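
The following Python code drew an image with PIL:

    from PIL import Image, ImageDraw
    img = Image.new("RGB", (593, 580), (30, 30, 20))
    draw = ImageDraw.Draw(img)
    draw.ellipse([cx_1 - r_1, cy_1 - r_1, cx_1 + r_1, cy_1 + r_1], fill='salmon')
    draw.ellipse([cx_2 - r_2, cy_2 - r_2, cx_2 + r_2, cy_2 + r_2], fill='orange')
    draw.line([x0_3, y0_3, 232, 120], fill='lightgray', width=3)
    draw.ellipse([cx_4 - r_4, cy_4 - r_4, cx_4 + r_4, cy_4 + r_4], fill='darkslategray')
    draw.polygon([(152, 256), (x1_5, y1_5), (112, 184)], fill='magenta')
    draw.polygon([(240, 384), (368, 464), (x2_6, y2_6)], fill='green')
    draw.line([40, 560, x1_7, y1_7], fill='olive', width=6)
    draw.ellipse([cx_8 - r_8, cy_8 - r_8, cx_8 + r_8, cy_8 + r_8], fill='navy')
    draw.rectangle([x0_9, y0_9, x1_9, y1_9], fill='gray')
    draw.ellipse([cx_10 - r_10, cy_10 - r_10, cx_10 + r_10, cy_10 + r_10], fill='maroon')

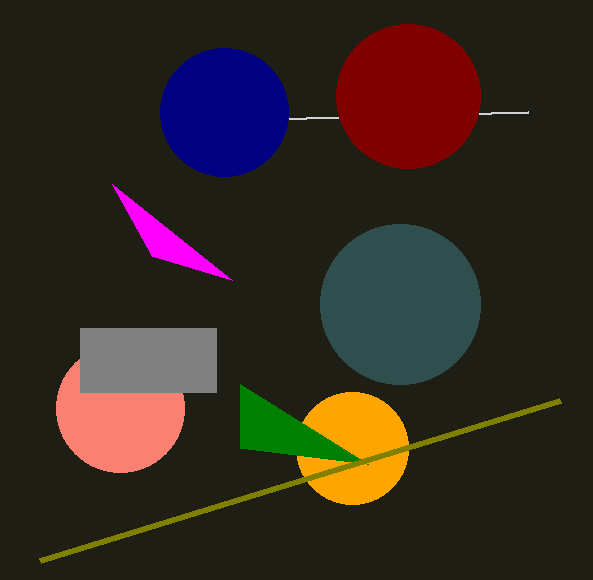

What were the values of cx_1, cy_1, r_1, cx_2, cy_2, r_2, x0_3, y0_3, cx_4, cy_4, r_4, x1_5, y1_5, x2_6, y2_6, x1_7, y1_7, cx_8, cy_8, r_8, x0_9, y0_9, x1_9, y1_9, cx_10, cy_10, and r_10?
cx_1 = 120; cy_1 = 408; r_1 = 64; cx_2 = 352; cy_2 = 448; r_2 = 56; x0_3 = 528; y0_3 = 112; cx_4 = 400; cy_4 = 304; r_4 = 80; x1_5 = 232; y1_5 = 280; x2_6 = 240; y2_6 = 448; x1_7 = 560; y1_7 = 400; cx_8 = 224; cy_8 = 112; r_8 = 64; x0_9 = 80; y0_9 = 328; x1_9 = 216; y1_9 = 392; cx_10 = 408; cy_10 = 96; r_10 = 72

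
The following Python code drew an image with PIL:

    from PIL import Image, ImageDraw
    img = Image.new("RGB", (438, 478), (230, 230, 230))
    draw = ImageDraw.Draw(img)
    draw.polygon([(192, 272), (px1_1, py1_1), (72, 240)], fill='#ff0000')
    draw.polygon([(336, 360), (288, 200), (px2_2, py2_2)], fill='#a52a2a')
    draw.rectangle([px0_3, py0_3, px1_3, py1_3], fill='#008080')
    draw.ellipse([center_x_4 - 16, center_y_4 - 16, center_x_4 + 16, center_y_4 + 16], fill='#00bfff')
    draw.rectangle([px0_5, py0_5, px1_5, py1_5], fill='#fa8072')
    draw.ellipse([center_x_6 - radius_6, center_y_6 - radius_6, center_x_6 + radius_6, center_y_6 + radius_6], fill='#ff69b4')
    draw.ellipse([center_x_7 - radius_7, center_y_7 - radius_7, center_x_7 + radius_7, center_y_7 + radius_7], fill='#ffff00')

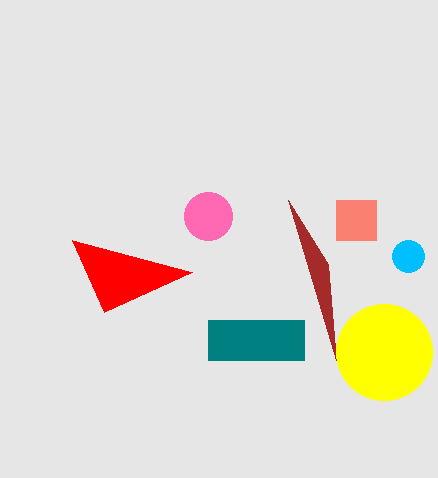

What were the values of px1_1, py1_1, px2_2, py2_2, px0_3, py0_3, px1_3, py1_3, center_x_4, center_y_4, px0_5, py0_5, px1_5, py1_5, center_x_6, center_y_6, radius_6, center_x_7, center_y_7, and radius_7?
px1_1 = 104
py1_1 = 312
px2_2 = 328
py2_2 = 264
px0_3 = 208
py0_3 = 320
px1_3 = 304
py1_3 = 360
center_x_4 = 408
center_y_4 = 256
px0_5 = 336
py0_5 = 200
px1_5 = 376
py1_5 = 240
center_x_6 = 208
center_y_6 = 216
radius_6 = 24
center_x_7 = 384
center_y_7 = 352
radius_7 = 48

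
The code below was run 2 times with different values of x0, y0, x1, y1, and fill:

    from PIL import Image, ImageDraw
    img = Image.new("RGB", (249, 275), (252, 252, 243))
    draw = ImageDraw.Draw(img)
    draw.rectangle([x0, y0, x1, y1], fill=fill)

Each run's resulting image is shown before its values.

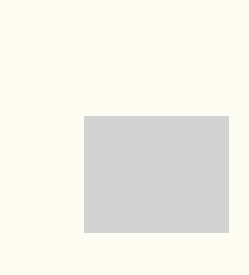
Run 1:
x0 = 84
y0 = 116
x1 = 228
y1 = 232
fill = 'lightgray'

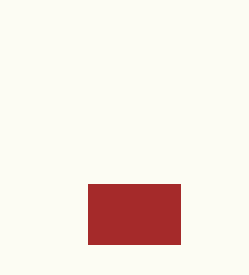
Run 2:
x0 = 88
y0 = 184
x1 = 180
y1 = 244
fill = 'brown'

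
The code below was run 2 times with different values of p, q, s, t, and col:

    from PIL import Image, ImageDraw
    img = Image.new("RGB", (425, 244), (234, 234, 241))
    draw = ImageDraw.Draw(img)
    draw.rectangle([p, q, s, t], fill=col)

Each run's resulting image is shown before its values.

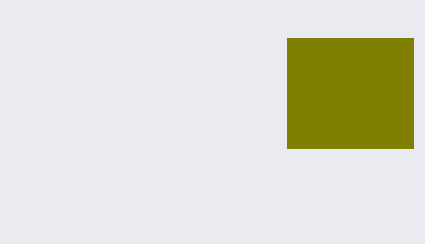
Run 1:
p = 287, q = 38, s = 413, t = 148, col = 'olive'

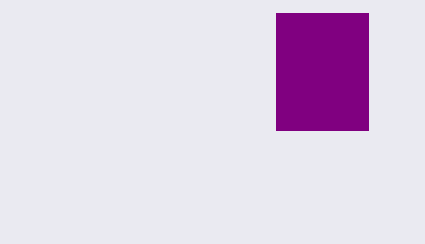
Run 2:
p = 276; q = 13; s = 368; t = 130; col = 'purple'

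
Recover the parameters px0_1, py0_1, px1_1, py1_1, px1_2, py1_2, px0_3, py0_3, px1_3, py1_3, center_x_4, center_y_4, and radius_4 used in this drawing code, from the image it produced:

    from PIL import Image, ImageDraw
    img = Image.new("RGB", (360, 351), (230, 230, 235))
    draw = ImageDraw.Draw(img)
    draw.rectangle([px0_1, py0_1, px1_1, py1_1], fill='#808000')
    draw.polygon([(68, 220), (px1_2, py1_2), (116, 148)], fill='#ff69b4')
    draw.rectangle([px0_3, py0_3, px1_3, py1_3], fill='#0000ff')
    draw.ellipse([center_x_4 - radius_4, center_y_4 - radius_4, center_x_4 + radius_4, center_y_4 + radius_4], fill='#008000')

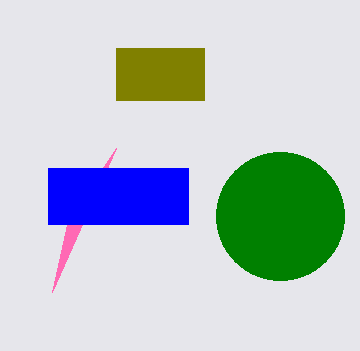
px0_1 = 116, py0_1 = 48, px1_1 = 204, py1_1 = 100, px1_2 = 52, py1_2 = 292, px0_3 = 48, py0_3 = 168, px1_3 = 188, py1_3 = 224, center_x_4 = 280, center_y_4 = 216, radius_4 = 64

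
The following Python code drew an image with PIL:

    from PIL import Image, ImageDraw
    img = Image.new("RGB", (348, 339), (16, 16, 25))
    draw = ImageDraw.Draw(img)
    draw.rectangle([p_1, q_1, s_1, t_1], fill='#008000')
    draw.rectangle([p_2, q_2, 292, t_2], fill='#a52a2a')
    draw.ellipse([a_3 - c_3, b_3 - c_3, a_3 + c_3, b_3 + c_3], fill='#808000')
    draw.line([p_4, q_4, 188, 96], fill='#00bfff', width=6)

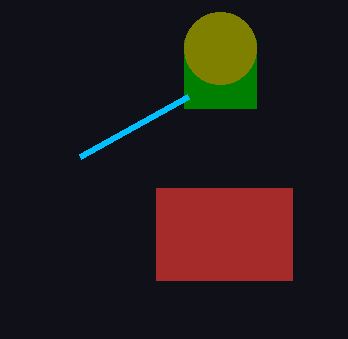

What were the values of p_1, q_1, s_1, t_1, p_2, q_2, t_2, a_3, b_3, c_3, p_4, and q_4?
p_1 = 184; q_1 = 40; s_1 = 256; t_1 = 108; p_2 = 156; q_2 = 188; t_2 = 280; a_3 = 220; b_3 = 48; c_3 = 36; p_4 = 80; q_4 = 156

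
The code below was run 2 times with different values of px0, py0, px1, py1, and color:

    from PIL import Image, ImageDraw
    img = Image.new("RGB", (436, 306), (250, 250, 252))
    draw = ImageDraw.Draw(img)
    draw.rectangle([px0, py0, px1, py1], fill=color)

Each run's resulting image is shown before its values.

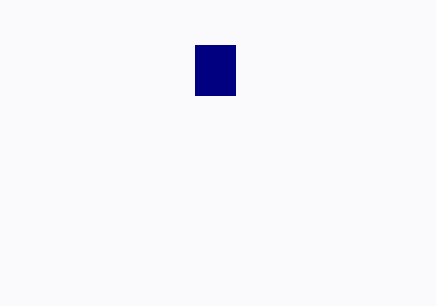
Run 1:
px0 = 195
py0 = 45
px1 = 235
py1 = 95
color = 'navy'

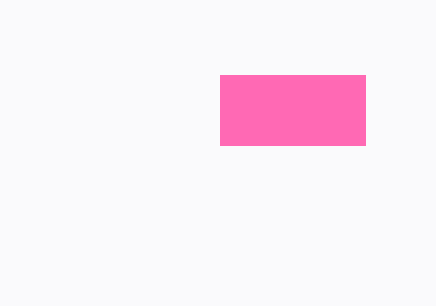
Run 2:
px0 = 220
py0 = 75
px1 = 365
py1 = 145
color = 'hotpink'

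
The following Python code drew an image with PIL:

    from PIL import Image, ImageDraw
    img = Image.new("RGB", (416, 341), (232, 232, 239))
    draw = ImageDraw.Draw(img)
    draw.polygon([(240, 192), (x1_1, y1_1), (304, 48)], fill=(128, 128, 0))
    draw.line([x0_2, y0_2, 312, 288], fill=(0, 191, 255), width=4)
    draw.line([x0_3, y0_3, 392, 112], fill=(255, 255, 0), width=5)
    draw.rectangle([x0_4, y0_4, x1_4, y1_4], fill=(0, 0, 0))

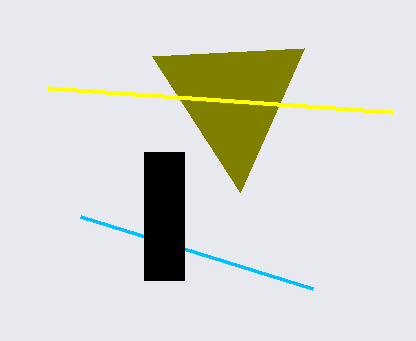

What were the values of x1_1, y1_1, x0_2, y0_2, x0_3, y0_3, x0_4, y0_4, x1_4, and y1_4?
x1_1 = 152
y1_1 = 56
x0_2 = 80
y0_2 = 216
x0_3 = 48
y0_3 = 88
x0_4 = 144
y0_4 = 152
x1_4 = 184
y1_4 = 280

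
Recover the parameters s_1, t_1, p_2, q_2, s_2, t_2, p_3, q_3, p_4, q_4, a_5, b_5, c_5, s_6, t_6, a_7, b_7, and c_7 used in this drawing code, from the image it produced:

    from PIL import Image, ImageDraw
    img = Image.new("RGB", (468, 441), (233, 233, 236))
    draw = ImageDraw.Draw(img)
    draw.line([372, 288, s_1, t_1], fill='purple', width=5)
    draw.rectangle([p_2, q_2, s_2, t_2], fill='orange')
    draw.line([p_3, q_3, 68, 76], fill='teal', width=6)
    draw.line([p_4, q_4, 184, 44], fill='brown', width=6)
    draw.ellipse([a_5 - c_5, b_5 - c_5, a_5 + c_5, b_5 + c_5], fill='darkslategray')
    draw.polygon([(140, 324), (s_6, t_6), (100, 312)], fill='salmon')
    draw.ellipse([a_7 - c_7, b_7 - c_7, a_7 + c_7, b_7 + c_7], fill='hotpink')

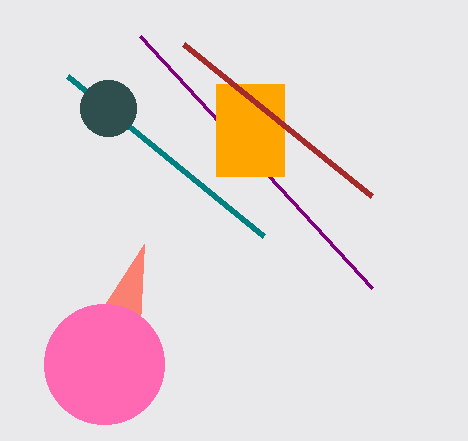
s_1 = 140
t_1 = 36
p_2 = 216
q_2 = 84
s_2 = 284
t_2 = 176
p_3 = 264
q_3 = 236
p_4 = 372
q_4 = 196
a_5 = 108
b_5 = 108
c_5 = 28
s_6 = 144
t_6 = 244
a_7 = 104
b_7 = 364
c_7 = 60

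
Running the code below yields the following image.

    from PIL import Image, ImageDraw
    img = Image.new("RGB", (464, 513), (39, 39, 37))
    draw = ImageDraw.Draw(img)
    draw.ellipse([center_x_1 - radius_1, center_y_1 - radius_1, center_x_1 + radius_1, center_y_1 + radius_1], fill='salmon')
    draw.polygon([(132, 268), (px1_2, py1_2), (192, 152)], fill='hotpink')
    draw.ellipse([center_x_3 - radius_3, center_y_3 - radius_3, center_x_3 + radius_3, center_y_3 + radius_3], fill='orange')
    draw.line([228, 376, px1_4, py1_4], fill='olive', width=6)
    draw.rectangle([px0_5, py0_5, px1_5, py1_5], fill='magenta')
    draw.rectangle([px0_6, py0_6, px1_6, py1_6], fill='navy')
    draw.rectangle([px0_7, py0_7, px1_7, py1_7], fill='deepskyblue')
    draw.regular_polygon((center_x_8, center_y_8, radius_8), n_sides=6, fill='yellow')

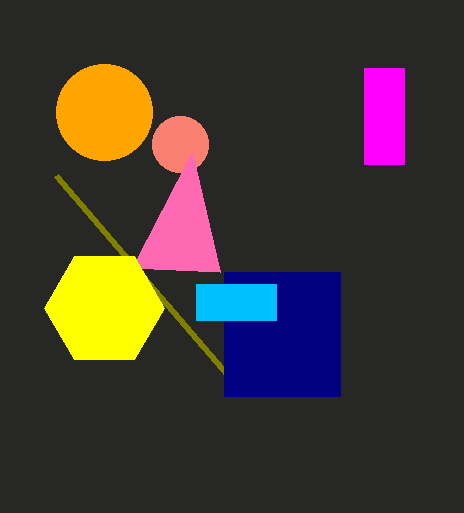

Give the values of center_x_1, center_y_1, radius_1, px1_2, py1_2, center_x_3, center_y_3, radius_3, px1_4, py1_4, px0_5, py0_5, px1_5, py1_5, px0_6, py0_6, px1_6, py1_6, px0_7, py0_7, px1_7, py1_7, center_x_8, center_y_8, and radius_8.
center_x_1 = 180, center_y_1 = 144, radius_1 = 28, px1_2 = 220, py1_2 = 272, center_x_3 = 104, center_y_3 = 112, radius_3 = 48, px1_4 = 56, py1_4 = 176, px0_5 = 364, py0_5 = 68, px1_5 = 404, py1_5 = 164, px0_6 = 224, py0_6 = 272, px1_6 = 340, py1_6 = 396, px0_7 = 196, py0_7 = 284, px1_7 = 276, py1_7 = 320, center_x_8 = 104, center_y_8 = 308, radius_8 = 60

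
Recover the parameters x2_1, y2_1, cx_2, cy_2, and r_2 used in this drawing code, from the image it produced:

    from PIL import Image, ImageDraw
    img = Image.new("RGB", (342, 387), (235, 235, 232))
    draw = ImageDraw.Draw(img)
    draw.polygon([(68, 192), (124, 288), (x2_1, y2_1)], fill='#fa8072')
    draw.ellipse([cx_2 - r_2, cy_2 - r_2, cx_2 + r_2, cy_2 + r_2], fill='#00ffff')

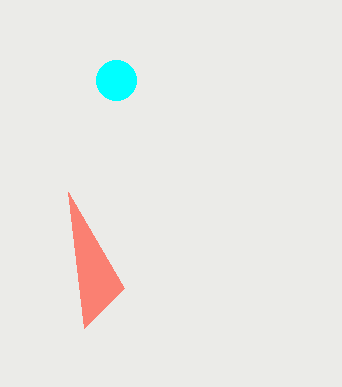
x2_1 = 84
y2_1 = 328
cx_2 = 116
cy_2 = 80
r_2 = 20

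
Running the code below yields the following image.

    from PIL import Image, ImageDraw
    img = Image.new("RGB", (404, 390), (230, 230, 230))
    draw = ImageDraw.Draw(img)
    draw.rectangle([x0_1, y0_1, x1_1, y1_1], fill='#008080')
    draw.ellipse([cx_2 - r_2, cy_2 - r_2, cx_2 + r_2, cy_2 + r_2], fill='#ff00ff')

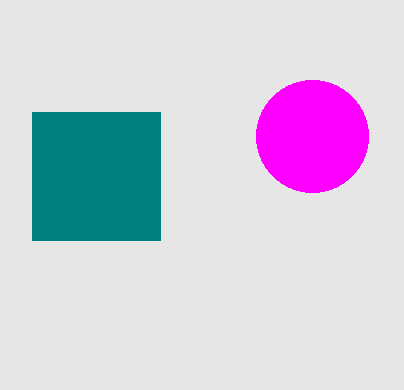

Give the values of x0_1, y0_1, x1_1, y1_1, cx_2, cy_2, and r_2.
x0_1 = 32, y0_1 = 112, x1_1 = 160, y1_1 = 240, cx_2 = 312, cy_2 = 136, r_2 = 56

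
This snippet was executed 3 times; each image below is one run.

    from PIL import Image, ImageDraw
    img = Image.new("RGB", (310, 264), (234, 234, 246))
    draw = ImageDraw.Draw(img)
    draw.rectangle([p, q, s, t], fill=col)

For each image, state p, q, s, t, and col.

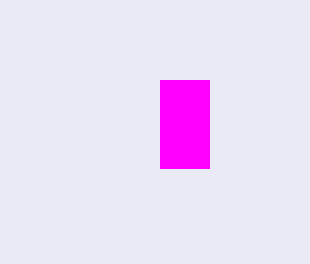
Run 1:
p = 160, q = 80, s = 209, t = 168, col = 'magenta'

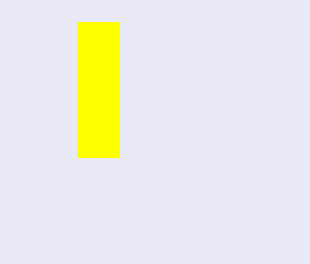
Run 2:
p = 77, q = 22, s = 119, t = 157, col = 'yellow'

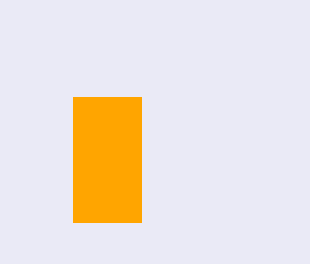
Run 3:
p = 73; q = 97; s = 141; t = 222; col = 'orange'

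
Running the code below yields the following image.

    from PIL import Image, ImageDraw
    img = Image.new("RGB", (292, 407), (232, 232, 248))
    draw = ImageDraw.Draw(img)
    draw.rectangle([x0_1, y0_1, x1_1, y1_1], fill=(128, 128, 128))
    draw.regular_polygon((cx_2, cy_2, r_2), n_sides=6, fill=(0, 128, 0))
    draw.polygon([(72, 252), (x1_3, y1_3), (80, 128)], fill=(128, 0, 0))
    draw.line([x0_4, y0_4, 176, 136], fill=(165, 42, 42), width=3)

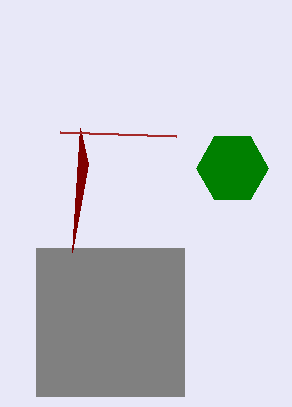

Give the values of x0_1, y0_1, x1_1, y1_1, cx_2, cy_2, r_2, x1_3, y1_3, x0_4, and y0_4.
x0_1 = 36
y0_1 = 248
x1_1 = 184
y1_1 = 396
cx_2 = 232
cy_2 = 168
r_2 = 36
x1_3 = 88
y1_3 = 164
x0_4 = 60
y0_4 = 132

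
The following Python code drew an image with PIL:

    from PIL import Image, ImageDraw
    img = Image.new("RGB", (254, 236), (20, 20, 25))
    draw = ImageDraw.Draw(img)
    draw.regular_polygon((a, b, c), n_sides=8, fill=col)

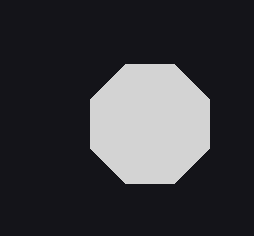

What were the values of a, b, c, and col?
a = 150; b = 124; c = 64; col = 'lightgray'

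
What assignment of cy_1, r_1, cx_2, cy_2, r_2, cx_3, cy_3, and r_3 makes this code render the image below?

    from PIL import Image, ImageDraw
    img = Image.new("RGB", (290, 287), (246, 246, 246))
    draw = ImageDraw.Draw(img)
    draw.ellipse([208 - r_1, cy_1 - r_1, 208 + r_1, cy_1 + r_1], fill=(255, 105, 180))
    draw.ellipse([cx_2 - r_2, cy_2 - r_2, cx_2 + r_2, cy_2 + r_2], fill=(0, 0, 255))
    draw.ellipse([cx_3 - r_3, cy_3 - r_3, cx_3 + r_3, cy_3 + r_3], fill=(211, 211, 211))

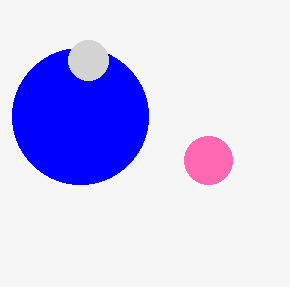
cy_1 = 160
r_1 = 24
cx_2 = 80
cy_2 = 116
r_2 = 68
cx_3 = 88
cy_3 = 60
r_3 = 20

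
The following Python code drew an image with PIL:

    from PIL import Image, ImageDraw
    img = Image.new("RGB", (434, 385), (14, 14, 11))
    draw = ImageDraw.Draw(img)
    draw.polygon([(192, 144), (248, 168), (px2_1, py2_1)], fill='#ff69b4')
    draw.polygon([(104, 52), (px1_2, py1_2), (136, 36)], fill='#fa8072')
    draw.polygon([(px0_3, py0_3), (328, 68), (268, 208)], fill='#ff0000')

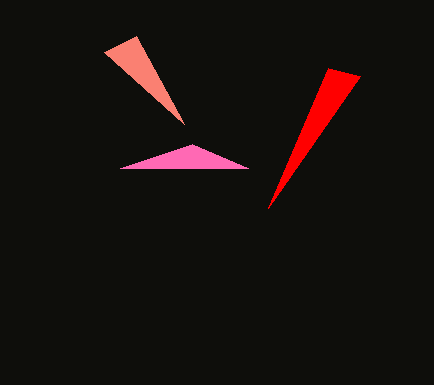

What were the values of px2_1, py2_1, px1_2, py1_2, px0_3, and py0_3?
px2_1 = 120, py2_1 = 168, px1_2 = 184, py1_2 = 124, px0_3 = 360, py0_3 = 76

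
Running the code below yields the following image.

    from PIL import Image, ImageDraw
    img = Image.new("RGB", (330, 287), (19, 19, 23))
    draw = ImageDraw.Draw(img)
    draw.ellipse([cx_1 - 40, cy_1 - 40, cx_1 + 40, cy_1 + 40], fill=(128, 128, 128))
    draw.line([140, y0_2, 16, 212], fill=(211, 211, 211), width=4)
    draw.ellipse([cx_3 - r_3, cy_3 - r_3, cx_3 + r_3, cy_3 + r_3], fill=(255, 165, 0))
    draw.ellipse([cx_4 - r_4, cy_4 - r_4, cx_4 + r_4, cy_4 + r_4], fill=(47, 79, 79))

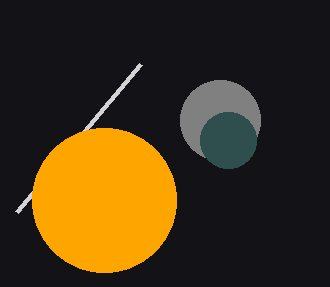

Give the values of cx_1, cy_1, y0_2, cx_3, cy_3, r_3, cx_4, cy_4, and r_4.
cx_1 = 220
cy_1 = 120
y0_2 = 64
cx_3 = 104
cy_3 = 200
r_3 = 72
cx_4 = 228
cy_4 = 140
r_4 = 28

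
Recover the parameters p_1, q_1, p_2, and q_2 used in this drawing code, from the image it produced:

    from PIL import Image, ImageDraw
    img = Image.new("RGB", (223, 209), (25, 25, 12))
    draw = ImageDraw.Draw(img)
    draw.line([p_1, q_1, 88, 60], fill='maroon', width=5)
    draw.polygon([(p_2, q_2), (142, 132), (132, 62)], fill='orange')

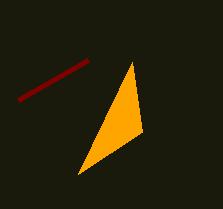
p_1 = 18; q_1 = 100; p_2 = 78; q_2 = 174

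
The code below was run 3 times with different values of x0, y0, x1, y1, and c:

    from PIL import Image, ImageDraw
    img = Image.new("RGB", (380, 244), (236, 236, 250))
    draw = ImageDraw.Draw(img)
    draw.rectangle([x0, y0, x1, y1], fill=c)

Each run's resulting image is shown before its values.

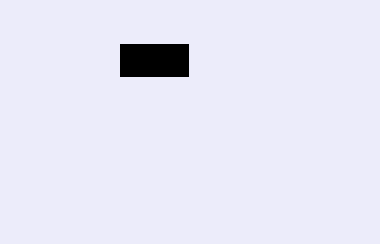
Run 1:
x0 = 120
y0 = 44
x1 = 188
y1 = 76
c = 'black'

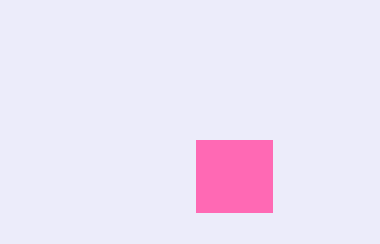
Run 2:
x0 = 196
y0 = 140
x1 = 272
y1 = 212
c = 'hotpink'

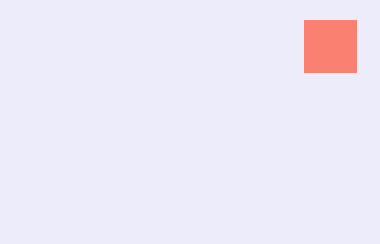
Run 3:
x0 = 304
y0 = 20
x1 = 356
y1 = 72
c = 'salmon'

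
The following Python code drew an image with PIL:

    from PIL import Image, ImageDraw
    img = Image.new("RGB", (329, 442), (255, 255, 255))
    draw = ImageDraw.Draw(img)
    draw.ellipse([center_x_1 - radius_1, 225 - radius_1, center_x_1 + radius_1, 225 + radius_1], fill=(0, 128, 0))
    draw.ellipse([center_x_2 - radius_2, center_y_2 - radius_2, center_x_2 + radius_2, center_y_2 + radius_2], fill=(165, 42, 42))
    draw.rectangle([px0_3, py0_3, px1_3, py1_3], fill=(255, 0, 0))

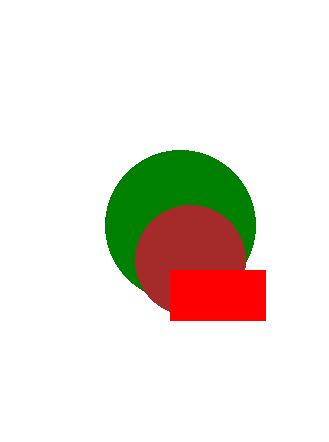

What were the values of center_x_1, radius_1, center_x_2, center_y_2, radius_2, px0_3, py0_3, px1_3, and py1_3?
center_x_1 = 180, radius_1 = 75, center_x_2 = 190, center_y_2 = 260, radius_2 = 55, px0_3 = 170, py0_3 = 270, px1_3 = 265, py1_3 = 320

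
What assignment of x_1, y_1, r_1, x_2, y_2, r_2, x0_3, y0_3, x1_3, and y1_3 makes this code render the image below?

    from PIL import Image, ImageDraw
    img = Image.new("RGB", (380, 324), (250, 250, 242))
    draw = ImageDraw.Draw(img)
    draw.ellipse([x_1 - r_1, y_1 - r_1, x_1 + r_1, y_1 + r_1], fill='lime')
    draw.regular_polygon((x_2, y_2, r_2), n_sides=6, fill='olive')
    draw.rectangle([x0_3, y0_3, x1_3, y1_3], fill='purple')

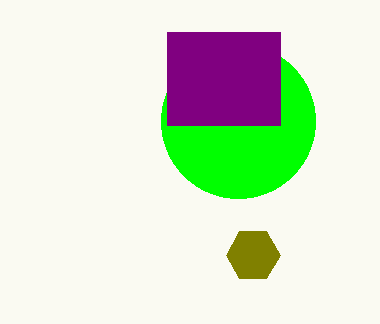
x_1 = 238, y_1 = 121, r_1 = 77, x_2 = 253, y_2 = 255, r_2 = 27, x0_3 = 167, y0_3 = 32, x1_3 = 280, y1_3 = 125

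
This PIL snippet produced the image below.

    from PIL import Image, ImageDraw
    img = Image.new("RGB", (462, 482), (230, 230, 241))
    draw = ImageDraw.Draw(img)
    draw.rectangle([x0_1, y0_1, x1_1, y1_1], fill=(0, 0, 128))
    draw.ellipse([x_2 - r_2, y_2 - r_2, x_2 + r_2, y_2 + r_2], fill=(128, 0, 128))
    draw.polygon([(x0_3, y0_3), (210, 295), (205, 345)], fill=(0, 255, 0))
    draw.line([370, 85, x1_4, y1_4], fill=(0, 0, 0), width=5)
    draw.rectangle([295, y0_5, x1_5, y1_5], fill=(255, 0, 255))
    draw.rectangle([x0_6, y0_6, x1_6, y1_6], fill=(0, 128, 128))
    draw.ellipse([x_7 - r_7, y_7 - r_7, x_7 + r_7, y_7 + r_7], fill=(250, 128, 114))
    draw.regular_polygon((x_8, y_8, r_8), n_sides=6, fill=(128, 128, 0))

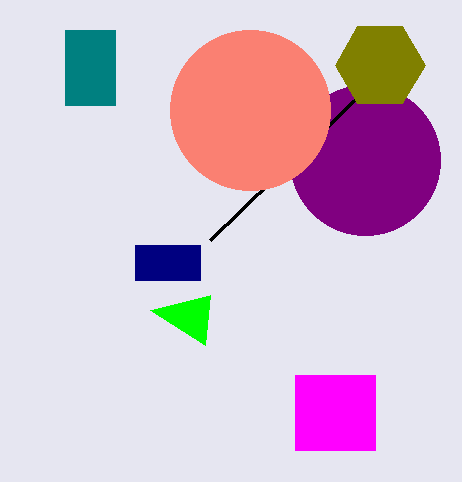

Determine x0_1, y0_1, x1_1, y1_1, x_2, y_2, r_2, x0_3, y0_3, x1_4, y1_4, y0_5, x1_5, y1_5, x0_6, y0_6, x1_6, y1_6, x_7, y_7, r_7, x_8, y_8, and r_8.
x0_1 = 135
y0_1 = 245
x1_1 = 200
y1_1 = 280
x_2 = 365
y_2 = 160
r_2 = 75
x0_3 = 150
y0_3 = 310
x1_4 = 210
y1_4 = 240
y0_5 = 375
x1_5 = 375
y1_5 = 450
x0_6 = 65
y0_6 = 30
x1_6 = 115
y1_6 = 105
x_7 = 250
y_7 = 110
r_7 = 80
x_8 = 380
y_8 = 65
r_8 = 45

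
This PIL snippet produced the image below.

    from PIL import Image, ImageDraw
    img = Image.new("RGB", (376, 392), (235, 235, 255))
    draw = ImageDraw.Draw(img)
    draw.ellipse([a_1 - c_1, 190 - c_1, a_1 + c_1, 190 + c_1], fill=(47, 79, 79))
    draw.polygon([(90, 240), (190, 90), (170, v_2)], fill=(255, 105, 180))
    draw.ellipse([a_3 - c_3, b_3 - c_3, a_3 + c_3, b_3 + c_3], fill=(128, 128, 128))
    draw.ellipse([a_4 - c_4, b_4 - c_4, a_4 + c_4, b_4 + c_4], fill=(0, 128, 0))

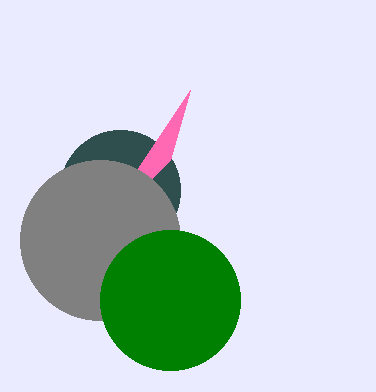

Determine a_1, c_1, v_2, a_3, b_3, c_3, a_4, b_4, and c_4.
a_1 = 120
c_1 = 60
v_2 = 160
a_3 = 100
b_3 = 240
c_3 = 80
a_4 = 170
b_4 = 300
c_4 = 70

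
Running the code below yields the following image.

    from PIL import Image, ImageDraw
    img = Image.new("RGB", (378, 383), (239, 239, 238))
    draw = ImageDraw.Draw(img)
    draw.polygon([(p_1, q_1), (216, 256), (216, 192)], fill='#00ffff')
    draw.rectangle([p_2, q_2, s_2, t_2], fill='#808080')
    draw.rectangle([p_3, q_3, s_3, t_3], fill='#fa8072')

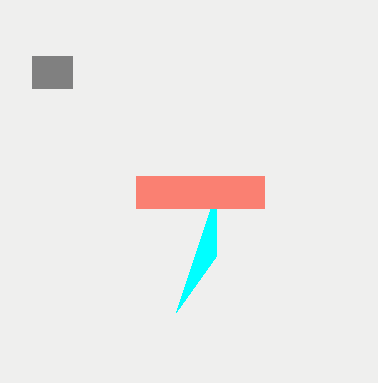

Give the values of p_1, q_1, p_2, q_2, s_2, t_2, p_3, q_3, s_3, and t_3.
p_1 = 176; q_1 = 312; p_2 = 32; q_2 = 56; s_2 = 72; t_2 = 88; p_3 = 136; q_3 = 176; s_3 = 264; t_3 = 208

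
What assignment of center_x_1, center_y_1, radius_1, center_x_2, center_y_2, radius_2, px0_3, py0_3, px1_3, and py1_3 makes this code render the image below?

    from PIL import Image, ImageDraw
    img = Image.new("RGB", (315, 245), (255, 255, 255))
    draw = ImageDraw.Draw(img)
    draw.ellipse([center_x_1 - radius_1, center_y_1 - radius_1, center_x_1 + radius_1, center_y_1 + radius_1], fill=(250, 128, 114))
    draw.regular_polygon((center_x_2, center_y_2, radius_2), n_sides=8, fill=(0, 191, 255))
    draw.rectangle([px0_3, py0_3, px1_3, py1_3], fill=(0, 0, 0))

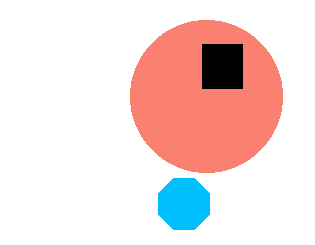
center_x_1 = 206; center_y_1 = 96; radius_1 = 76; center_x_2 = 184; center_y_2 = 204; radius_2 = 28; px0_3 = 202; py0_3 = 44; px1_3 = 242; py1_3 = 88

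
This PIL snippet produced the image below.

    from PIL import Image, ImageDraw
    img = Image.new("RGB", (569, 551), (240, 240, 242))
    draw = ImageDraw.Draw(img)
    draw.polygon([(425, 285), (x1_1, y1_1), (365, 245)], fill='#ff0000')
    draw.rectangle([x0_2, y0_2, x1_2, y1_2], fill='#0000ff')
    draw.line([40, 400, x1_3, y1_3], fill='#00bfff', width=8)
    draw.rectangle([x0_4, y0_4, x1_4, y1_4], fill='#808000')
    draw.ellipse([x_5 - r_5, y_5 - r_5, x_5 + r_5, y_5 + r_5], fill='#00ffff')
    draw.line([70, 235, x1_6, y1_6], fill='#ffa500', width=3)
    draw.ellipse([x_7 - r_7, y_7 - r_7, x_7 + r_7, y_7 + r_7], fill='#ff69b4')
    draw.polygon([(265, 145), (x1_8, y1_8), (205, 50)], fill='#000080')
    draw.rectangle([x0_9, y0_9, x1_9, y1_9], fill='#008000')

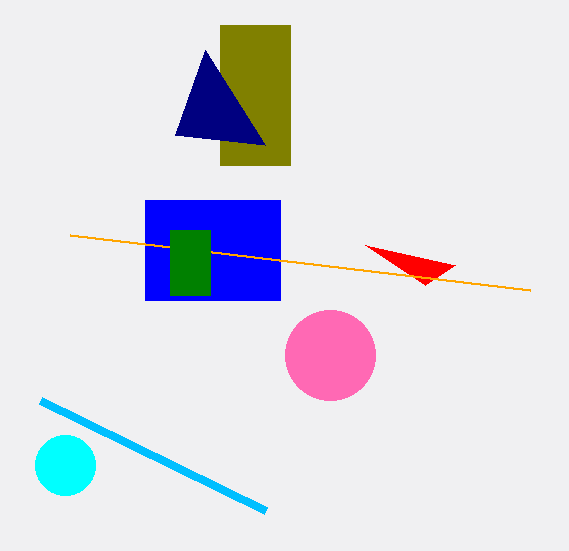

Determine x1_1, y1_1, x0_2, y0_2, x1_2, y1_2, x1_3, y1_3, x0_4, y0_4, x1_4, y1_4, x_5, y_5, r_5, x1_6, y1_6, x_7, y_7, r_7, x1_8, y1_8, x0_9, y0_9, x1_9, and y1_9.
x1_1 = 455; y1_1 = 265; x0_2 = 145; y0_2 = 200; x1_2 = 280; y1_2 = 300; x1_3 = 265; y1_3 = 510; x0_4 = 220; y0_4 = 25; x1_4 = 290; y1_4 = 165; x_5 = 65; y_5 = 465; r_5 = 30; x1_6 = 530; y1_6 = 290; x_7 = 330; y_7 = 355; r_7 = 45; x1_8 = 175; y1_8 = 135; x0_9 = 170; y0_9 = 230; x1_9 = 210; y1_9 = 295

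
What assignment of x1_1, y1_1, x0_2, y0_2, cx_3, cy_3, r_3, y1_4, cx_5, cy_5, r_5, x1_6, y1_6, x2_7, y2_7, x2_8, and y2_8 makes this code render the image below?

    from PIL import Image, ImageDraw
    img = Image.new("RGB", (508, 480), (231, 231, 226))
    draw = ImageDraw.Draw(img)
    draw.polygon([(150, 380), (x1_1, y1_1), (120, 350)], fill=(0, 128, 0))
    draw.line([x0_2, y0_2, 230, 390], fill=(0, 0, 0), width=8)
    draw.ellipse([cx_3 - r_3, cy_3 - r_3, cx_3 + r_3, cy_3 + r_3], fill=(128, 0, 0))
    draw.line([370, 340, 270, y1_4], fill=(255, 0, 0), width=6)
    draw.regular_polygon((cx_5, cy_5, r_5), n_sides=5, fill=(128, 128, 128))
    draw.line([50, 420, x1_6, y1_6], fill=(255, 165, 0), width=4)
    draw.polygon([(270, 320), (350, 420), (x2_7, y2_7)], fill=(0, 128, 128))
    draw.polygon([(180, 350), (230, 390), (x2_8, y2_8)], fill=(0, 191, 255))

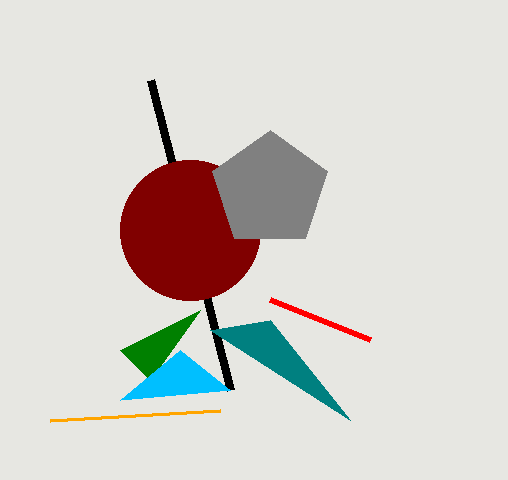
x1_1 = 200
y1_1 = 310
x0_2 = 150
y0_2 = 80
cx_3 = 190
cy_3 = 230
r_3 = 70
y1_4 = 300
cx_5 = 270
cy_5 = 190
r_5 = 60
x1_6 = 220
y1_6 = 410
x2_7 = 210
y2_7 = 330
x2_8 = 120
y2_8 = 400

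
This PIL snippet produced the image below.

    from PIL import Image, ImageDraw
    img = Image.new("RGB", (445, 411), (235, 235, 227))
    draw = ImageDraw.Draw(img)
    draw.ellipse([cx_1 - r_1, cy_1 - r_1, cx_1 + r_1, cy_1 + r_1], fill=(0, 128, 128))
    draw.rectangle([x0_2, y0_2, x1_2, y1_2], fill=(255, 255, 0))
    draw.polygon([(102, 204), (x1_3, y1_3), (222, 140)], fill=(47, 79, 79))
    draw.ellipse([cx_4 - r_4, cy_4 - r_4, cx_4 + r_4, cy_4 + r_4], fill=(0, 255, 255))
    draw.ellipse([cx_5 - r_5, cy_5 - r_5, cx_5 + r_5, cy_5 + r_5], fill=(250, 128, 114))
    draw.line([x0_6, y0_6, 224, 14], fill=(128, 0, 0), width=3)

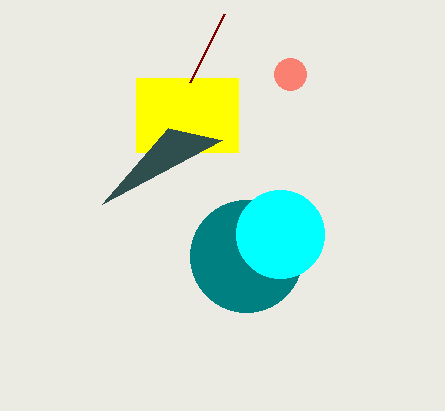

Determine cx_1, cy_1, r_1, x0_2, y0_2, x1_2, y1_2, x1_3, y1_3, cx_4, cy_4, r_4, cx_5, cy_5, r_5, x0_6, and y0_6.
cx_1 = 246, cy_1 = 256, r_1 = 56, x0_2 = 136, y0_2 = 78, x1_2 = 238, y1_2 = 152, x1_3 = 168, y1_3 = 128, cx_4 = 280, cy_4 = 234, r_4 = 44, cx_5 = 290, cy_5 = 74, r_5 = 16, x0_6 = 190, y0_6 = 82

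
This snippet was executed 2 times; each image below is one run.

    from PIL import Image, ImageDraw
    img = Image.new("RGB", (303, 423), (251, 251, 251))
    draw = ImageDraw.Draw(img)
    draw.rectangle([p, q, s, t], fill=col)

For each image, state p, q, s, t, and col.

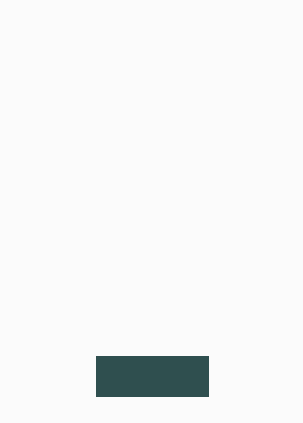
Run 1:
p = 96; q = 356; s = 208; t = 396; col = 'darkslategray'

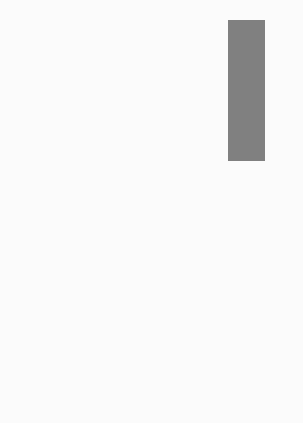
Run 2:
p = 228, q = 20, s = 264, t = 160, col = 'gray'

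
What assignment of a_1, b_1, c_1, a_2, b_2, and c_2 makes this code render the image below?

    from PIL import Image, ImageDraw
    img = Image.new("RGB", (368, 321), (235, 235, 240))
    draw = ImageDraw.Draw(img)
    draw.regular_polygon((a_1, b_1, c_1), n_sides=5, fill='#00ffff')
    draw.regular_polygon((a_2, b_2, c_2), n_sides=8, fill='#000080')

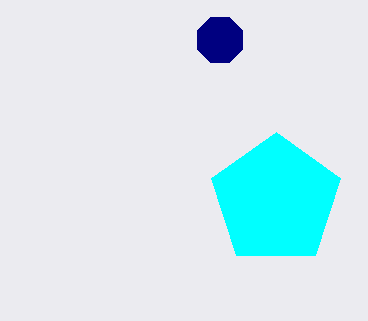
a_1 = 276; b_1 = 200; c_1 = 68; a_2 = 220; b_2 = 40; c_2 = 24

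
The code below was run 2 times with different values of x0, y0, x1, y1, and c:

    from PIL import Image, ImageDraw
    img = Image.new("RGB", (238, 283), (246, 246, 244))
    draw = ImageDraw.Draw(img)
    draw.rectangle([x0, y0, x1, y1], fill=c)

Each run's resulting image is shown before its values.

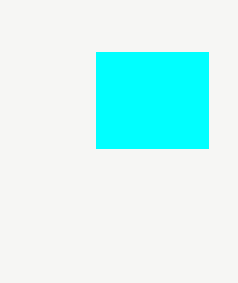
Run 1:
x0 = 96; y0 = 52; x1 = 208; y1 = 148; c = 'cyan'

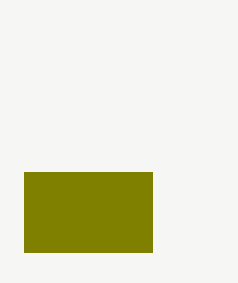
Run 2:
x0 = 24; y0 = 172; x1 = 152; y1 = 252; c = 'olive'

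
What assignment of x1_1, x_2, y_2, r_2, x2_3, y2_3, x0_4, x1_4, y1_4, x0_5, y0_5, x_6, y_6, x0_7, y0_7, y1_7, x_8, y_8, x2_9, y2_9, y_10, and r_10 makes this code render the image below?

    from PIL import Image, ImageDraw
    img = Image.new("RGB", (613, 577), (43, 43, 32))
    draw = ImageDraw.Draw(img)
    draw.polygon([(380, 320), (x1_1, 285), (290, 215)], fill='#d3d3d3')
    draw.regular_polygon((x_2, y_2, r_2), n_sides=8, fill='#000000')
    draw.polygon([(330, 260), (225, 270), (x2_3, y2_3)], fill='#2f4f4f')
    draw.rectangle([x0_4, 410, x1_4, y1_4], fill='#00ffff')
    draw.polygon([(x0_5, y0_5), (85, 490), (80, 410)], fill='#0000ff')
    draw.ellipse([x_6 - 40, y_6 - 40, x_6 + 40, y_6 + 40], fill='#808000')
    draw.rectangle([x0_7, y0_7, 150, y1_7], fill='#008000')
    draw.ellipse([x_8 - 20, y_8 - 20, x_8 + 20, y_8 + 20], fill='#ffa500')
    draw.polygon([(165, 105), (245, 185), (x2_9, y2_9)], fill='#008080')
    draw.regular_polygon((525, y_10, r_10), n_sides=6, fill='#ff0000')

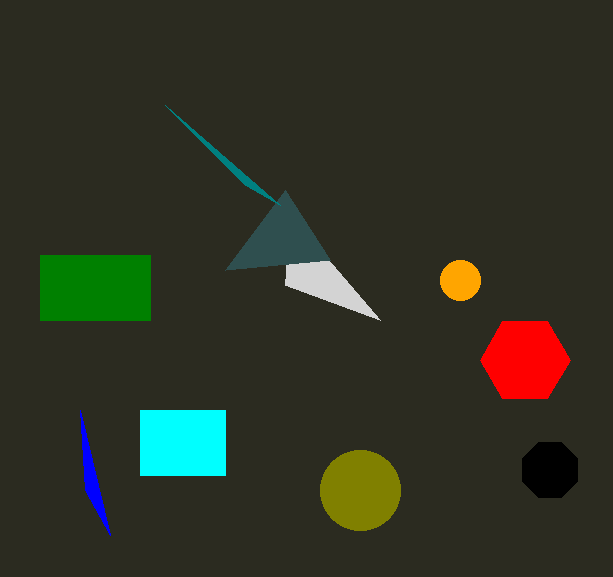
x1_1 = 285, x_2 = 550, y_2 = 470, r_2 = 30, x2_3 = 285, y2_3 = 190, x0_4 = 140, x1_4 = 225, y1_4 = 475, x0_5 = 110, y0_5 = 535, x_6 = 360, y_6 = 490, x0_7 = 40, y0_7 = 255, y1_7 = 320, x_8 = 460, y_8 = 280, x2_9 = 280, y2_9 = 205, y_10 = 360, r_10 = 45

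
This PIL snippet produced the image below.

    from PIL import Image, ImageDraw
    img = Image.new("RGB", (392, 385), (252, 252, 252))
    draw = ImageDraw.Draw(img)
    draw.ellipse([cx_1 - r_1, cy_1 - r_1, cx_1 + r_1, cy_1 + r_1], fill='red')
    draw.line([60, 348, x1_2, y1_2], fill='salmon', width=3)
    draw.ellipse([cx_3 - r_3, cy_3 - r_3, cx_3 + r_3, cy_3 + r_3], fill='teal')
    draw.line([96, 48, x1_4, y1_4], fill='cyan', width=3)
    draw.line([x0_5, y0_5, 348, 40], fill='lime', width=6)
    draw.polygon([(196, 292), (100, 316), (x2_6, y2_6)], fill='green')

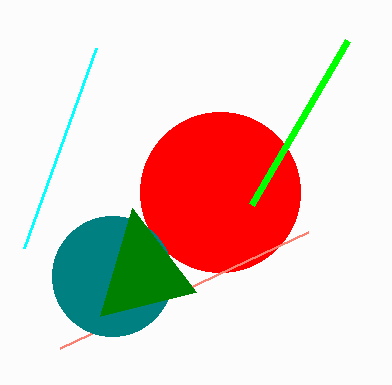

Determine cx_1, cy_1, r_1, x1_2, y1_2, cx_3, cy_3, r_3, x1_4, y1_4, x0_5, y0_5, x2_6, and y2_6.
cx_1 = 220; cy_1 = 192; r_1 = 80; x1_2 = 308; y1_2 = 232; cx_3 = 112; cy_3 = 276; r_3 = 60; x1_4 = 24; y1_4 = 248; x0_5 = 252; y0_5 = 204; x2_6 = 132; y2_6 = 208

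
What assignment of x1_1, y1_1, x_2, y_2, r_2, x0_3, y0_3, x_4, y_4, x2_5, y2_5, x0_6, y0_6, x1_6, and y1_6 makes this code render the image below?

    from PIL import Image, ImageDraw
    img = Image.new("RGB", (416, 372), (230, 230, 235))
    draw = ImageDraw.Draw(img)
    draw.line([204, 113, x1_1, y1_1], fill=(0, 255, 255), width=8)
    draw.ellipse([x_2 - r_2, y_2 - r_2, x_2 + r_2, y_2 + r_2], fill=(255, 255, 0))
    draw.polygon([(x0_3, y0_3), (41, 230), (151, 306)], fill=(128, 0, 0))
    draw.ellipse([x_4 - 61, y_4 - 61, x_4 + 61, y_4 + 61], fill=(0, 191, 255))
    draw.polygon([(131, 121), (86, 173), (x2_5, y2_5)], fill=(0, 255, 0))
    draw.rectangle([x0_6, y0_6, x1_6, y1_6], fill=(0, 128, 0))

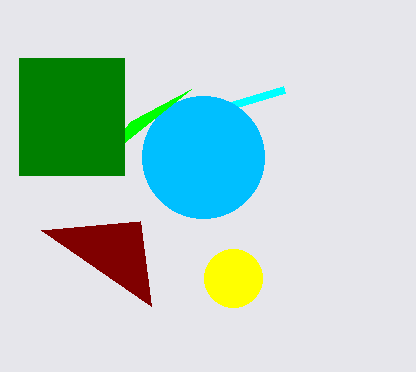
x1_1 = 284; y1_1 = 89; x_2 = 233; y_2 = 278; r_2 = 29; x0_3 = 140; y0_3 = 221; x_4 = 203; y_4 = 157; x2_5 = 191; y2_5 = 89; x0_6 = 19; y0_6 = 58; x1_6 = 124; y1_6 = 175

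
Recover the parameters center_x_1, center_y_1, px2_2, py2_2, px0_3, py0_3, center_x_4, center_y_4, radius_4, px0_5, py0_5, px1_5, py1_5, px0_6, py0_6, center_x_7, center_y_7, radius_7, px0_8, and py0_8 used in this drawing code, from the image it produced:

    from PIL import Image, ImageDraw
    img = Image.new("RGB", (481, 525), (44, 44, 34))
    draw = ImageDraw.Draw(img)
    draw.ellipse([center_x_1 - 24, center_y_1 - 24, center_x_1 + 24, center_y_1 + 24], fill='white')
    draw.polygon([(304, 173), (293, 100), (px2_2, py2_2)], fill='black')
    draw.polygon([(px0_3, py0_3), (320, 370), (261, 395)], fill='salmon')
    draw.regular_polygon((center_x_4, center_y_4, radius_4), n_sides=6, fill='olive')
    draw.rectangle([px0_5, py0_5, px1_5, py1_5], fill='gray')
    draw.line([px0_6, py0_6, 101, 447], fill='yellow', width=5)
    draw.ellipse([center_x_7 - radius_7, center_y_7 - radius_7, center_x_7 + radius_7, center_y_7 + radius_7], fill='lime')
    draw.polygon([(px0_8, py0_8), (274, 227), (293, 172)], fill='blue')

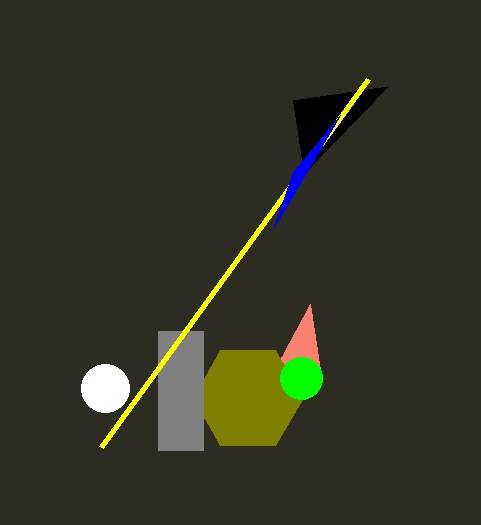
center_x_1 = 105
center_y_1 = 388
px2_2 = 388
py2_2 = 86
px0_3 = 310
py0_3 = 304
center_x_4 = 248
center_y_4 = 398
radius_4 = 55
px0_5 = 158
py0_5 = 331
px1_5 = 203
py1_5 = 450
px0_6 = 368
py0_6 = 79
center_x_7 = 301
center_y_7 = 378
radius_7 = 21
px0_8 = 340
py0_8 = 115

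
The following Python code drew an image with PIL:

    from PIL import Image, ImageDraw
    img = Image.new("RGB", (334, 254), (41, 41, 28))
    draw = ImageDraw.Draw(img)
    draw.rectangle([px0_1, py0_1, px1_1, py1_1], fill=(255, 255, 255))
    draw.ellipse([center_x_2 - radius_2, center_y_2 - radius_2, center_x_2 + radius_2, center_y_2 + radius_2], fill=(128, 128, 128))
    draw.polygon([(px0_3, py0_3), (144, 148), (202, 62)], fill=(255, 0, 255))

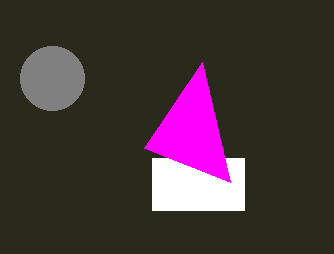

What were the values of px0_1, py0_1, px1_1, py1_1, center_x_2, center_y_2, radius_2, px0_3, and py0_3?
px0_1 = 152, py0_1 = 158, px1_1 = 244, py1_1 = 210, center_x_2 = 52, center_y_2 = 78, radius_2 = 32, px0_3 = 230, py0_3 = 182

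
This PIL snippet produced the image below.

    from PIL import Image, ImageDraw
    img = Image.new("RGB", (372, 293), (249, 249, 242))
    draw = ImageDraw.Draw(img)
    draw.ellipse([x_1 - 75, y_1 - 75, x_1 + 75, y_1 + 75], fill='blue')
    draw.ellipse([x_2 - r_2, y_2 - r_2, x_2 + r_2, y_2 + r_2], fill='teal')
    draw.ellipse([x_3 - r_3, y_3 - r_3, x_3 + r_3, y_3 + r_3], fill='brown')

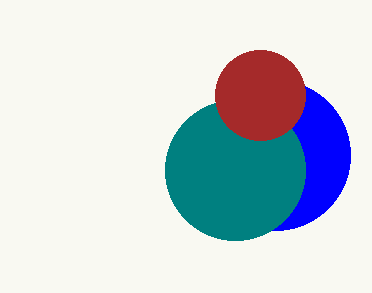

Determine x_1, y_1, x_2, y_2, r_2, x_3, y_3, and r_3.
x_1 = 275, y_1 = 155, x_2 = 235, y_2 = 170, r_2 = 70, x_3 = 260, y_3 = 95, r_3 = 45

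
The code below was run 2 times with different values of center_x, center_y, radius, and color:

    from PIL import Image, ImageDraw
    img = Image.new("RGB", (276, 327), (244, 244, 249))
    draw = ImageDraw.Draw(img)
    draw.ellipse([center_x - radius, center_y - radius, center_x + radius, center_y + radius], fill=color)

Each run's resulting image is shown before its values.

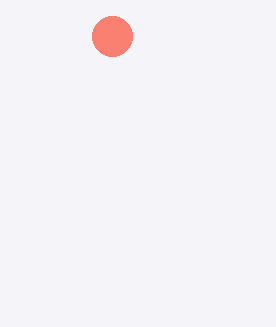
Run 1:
center_x = 112, center_y = 36, radius = 20, color = 'salmon'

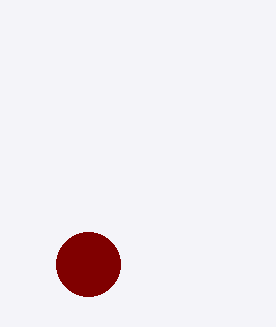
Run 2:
center_x = 88; center_y = 264; radius = 32; color = 'maroon'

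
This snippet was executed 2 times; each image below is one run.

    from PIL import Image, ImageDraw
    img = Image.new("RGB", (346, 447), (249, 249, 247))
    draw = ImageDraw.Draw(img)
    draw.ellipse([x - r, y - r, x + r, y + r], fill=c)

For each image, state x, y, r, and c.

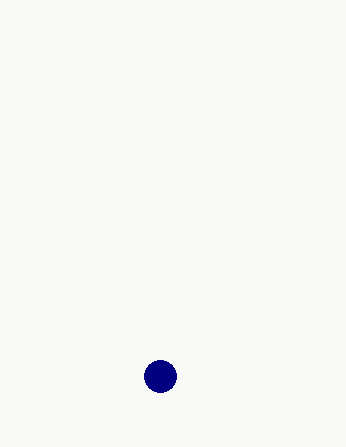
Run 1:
x = 160, y = 376, r = 16, c = 'navy'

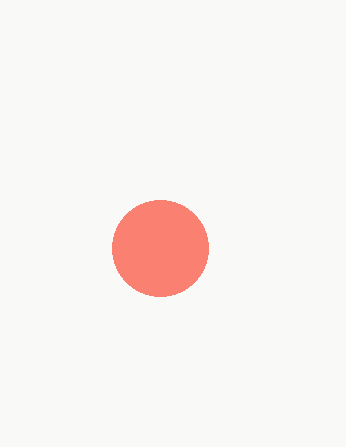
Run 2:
x = 160
y = 248
r = 48
c = 'salmon'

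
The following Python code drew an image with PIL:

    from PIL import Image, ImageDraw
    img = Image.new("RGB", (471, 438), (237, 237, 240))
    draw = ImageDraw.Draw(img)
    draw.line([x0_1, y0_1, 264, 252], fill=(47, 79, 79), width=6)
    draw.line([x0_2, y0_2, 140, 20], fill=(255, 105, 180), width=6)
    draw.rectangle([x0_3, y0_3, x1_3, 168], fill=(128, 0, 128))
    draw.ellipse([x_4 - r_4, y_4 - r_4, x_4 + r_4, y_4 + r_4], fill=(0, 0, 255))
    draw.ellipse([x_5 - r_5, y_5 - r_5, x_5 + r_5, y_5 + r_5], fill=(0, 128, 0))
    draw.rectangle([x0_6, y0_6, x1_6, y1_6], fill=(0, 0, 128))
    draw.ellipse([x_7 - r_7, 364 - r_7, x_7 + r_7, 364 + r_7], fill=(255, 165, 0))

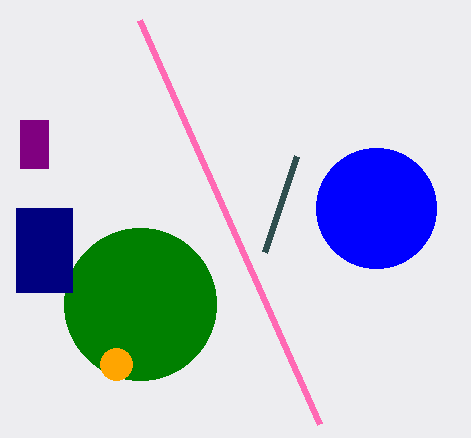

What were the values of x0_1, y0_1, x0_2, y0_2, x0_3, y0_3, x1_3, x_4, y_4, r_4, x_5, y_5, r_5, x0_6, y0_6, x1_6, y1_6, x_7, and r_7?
x0_1 = 296
y0_1 = 156
x0_2 = 320
y0_2 = 424
x0_3 = 20
y0_3 = 120
x1_3 = 48
x_4 = 376
y_4 = 208
r_4 = 60
x_5 = 140
y_5 = 304
r_5 = 76
x0_6 = 16
y0_6 = 208
x1_6 = 72
y1_6 = 292
x_7 = 116
r_7 = 16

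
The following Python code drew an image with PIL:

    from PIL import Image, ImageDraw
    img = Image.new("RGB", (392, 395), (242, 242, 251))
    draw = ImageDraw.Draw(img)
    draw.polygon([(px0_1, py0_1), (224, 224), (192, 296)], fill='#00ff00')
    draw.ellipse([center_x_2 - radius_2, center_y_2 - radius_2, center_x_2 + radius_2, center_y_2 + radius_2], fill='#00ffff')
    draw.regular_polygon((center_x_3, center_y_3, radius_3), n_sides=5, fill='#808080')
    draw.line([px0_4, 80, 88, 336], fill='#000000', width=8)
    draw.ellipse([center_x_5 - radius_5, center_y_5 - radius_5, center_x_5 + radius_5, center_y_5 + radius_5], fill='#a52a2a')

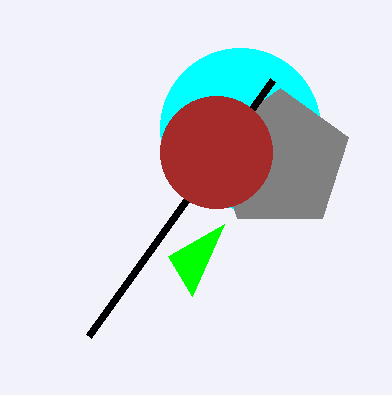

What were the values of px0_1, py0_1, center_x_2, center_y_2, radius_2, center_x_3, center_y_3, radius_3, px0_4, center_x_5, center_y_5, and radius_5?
px0_1 = 168; py0_1 = 256; center_x_2 = 240; center_y_2 = 128; radius_2 = 80; center_x_3 = 280; center_y_3 = 160; radius_3 = 72; px0_4 = 272; center_x_5 = 216; center_y_5 = 152; radius_5 = 56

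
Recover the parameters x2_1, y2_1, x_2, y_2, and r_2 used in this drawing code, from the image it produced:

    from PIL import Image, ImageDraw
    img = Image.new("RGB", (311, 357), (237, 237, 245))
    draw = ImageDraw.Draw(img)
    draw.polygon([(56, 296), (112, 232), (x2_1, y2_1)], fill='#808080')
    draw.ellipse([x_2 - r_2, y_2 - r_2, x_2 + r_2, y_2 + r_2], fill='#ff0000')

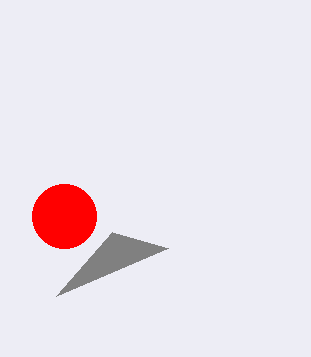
x2_1 = 168; y2_1 = 248; x_2 = 64; y_2 = 216; r_2 = 32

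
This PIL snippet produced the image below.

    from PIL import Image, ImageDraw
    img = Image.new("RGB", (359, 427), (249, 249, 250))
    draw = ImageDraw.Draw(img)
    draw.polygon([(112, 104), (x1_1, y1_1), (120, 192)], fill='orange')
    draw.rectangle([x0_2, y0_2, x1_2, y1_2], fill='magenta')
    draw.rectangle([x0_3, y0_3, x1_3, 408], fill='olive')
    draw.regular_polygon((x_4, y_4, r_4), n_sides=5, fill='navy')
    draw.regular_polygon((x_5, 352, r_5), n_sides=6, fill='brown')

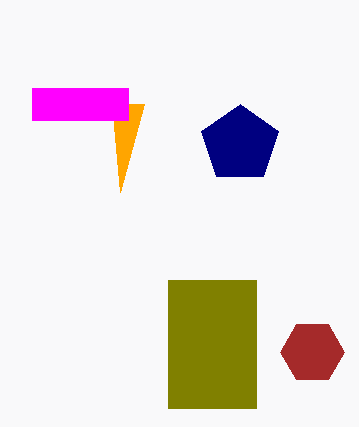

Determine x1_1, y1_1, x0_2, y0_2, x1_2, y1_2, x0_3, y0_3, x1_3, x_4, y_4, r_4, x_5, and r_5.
x1_1 = 144; y1_1 = 104; x0_2 = 32; y0_2 = 88; x1_2 = 128; y1_2 = 120; x0_3 = 168; y0_3 = 280; x1_3 = 256; x_4 = 240; y_4 = 144; r_4 = 40; x_5 = 312; r_5 = 32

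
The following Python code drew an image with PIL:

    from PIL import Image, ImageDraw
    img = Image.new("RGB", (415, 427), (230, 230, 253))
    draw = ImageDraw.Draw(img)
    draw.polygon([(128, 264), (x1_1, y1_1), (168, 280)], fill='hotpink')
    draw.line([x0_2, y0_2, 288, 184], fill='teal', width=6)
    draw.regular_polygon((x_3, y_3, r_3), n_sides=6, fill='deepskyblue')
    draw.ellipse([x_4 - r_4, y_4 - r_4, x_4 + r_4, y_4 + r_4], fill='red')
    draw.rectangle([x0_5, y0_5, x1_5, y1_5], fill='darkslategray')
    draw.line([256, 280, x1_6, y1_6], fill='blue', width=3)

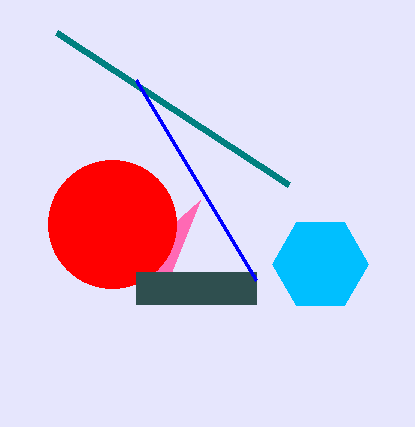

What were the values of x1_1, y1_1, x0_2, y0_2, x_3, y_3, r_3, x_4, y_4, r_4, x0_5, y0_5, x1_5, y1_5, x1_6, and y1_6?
x1_1 = 200; y1_1 = 200; x0_2 = 56; y0_2 = 32; x_3 = 320; y_3 = 264; r_3 = 48; x_4 = 112; y_4 = 224; r_4 = 64; x0_5 = 136; y0_5 = 272; x1_5 = 256; y1_5 = 304; x1_6 = 136; y1_6 = 80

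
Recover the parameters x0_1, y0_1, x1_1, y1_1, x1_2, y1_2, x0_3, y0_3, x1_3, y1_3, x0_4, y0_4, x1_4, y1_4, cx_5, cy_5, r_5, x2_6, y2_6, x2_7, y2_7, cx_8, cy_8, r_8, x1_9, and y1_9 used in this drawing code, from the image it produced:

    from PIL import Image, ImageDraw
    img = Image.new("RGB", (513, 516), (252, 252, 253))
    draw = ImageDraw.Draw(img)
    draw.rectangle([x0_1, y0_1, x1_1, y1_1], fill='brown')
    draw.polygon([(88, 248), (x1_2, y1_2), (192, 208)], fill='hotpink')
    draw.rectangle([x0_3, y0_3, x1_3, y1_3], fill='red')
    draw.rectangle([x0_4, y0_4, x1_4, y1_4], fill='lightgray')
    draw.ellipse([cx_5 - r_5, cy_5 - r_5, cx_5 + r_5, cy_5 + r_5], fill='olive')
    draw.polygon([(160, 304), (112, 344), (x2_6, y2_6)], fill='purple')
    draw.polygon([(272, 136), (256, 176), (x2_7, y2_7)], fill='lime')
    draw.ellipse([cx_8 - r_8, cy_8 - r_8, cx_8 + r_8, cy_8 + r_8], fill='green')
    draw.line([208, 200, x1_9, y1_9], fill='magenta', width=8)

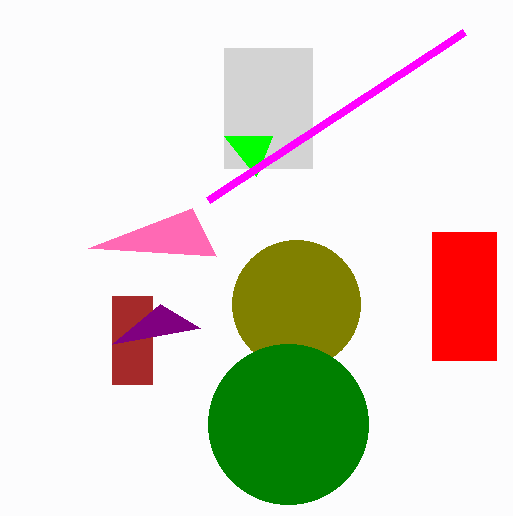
x0_1 = 112; y0_1 = 296; x1_1 = 152; y1_1 = 384; x1_2 = 216; y1_2 = 256; x0_3 = 432; y0_3 = 232; x1_3 = 496; y1_3 = 360; x0_4 = 224; y0_4 = 48; x1_4 = 312; y1_4 = 168; cx_5 = 296; cy_5 = 304; r_5 = 64; x2_6 = 200; y2_6 = 328; x2_7 = 224; y2_7 = 136; cx_8 = 288; cy_8 = 424; r_8 = 80; x1_9 = 464; y1_9 = 32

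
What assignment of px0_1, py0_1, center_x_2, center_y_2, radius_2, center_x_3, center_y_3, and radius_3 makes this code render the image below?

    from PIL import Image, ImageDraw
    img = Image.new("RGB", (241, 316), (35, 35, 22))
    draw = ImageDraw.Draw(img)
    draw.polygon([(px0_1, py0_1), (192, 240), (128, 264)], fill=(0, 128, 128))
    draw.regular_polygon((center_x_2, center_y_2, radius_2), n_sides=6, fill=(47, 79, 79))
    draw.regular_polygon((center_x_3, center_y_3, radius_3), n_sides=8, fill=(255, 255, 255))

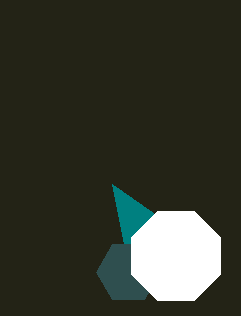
px0_1 = 112
py0_1 = 184
center_x_2 = 128
center_y_2 = 272
radius_2 = 32
center_x_3 = 176
center_y_3 = 256
radius_3 = 48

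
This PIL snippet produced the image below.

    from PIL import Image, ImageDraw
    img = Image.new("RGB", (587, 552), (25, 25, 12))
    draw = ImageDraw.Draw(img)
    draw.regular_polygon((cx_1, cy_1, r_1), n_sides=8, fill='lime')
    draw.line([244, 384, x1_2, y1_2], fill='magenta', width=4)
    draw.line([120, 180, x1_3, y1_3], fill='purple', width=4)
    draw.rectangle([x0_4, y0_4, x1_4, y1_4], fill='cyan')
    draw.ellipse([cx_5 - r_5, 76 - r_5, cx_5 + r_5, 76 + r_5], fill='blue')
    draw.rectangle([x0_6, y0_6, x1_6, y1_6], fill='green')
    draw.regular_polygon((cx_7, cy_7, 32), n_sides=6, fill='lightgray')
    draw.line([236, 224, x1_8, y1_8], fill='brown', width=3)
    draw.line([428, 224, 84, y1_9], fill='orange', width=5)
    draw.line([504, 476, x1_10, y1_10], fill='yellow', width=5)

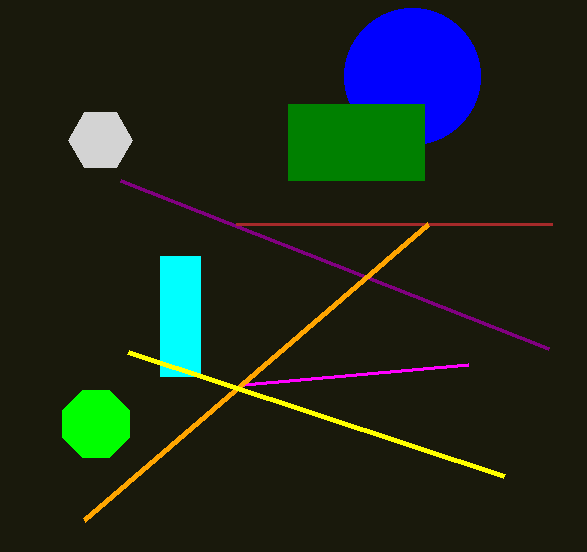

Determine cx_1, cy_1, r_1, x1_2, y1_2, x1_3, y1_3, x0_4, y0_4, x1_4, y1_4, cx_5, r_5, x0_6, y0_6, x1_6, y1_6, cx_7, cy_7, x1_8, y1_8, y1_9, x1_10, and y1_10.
cx_1 = 96
cy_1 = 424
r_1 = 36
x1_2 = 468
y1_2 = 364
x1_3 = 548
y1_3 = 348
x0_4 = 160
y0_4 = 256
x1_4 = 200
y1_4 = 376
cx_5 = 412
r_5 = 68
x0_6 = 288
y0_6 = 104
x1_6 = 424
y1_6 = 180
cx_7 = 100
cy_7 = 140
x1_8 = 552
y1_8 = 224
y1_9 = 520
x1_10 = 128
y1_10 = 352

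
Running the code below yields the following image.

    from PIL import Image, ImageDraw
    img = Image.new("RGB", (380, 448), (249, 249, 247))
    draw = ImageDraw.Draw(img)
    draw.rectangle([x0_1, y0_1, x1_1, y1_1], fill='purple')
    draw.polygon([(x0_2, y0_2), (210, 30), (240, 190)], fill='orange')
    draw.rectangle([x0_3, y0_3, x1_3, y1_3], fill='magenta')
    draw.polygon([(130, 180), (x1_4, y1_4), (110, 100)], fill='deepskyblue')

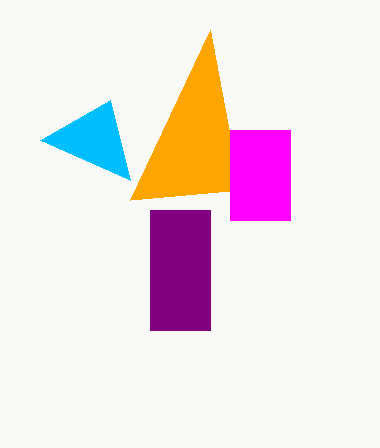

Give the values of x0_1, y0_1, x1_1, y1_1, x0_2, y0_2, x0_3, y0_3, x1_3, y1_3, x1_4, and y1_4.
x0_1 = 150
y0_1 = 210
x1_1 = 210
y1_1 = 330
x0_2 = 130
y0_2 = 200
x0_3 = 230
y0_3 = 130
x1_3 = 290
y1_3 = 220
x1_4 = 40
y1_4 = 140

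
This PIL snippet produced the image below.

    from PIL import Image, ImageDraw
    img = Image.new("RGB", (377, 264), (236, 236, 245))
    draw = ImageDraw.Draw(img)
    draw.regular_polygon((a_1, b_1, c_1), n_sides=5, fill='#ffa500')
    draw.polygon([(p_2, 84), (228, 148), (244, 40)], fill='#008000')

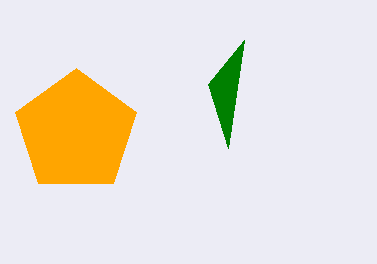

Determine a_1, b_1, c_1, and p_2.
a_1 = 76; b_1 = 132; c_1 = 64; p_2 = 208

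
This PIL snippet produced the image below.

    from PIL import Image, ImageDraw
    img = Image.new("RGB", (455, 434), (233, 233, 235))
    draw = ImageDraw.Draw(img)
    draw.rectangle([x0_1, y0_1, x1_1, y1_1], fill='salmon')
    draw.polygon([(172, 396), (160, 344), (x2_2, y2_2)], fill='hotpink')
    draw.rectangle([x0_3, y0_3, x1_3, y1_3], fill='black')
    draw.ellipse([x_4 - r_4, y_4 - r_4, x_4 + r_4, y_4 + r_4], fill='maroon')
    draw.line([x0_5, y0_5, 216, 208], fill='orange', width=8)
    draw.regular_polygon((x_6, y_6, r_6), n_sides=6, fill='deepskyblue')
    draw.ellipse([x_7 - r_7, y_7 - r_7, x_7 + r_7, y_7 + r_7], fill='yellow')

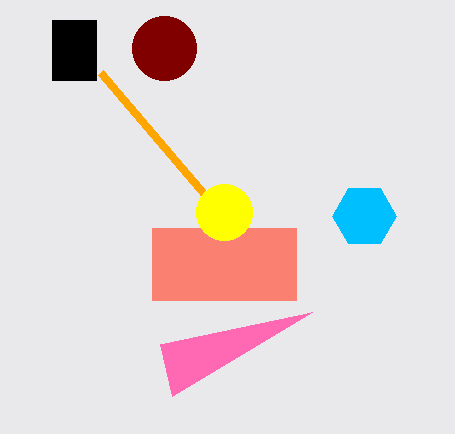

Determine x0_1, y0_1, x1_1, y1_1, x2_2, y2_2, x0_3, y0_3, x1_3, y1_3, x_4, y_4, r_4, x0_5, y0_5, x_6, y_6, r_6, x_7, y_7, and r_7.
x0_1 = 152; y0_1 = 228; x1_1 = 296; y1_1 = 300; x2_2 = 312; y2_2 = 312; x0_3 = 52; y0_3 = 20; x1_3 = 96; y1_3 = 80; x_4 = 164; y_4 = 48; r_4 = 32; x0_5 = 100; y0_5 = 72; x_6 = 364; y_6 = 216; r_6 = 32; x_7 = 224; y_7 = 212; r_7 = 28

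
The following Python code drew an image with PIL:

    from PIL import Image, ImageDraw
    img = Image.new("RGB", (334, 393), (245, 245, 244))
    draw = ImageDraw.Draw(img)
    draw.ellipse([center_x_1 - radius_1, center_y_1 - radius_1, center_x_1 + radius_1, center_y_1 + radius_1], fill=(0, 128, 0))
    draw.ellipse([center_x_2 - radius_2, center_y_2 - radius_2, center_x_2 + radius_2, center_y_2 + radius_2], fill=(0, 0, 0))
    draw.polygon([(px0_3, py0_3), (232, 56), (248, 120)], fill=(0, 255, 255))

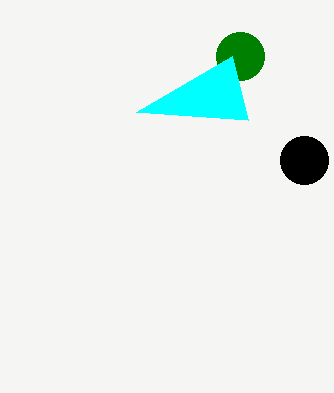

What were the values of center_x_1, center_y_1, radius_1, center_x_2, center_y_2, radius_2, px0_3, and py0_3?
center_x_1 = 240, center_y_1 = 56, radius_1 = 24, center_x_2 = 304, center_y_2 = 160, radius_2 = 24, px0_3 = 136, py0_3 = 112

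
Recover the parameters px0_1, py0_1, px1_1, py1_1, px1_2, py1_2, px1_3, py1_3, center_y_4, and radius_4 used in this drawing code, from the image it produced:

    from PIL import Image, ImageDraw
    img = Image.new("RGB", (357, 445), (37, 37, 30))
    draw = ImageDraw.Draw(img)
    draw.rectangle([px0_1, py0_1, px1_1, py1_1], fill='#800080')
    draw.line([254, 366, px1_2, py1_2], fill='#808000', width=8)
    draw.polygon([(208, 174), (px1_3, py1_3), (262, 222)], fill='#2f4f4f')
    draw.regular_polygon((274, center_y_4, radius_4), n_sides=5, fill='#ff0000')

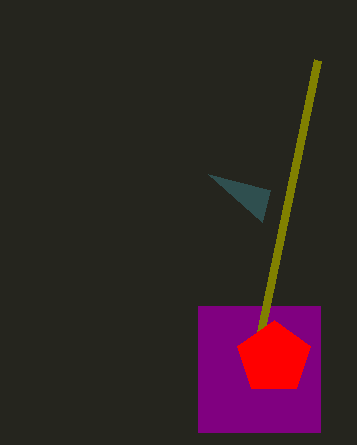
px0_1 = 198
py0_1 = 306
px1_1 = 320
py1_1 = 432
px1_2 = 318
py1_2 = 60
px1_3 = 270
py1_3 = 190
center_y_4 = 358
radius_4 = 38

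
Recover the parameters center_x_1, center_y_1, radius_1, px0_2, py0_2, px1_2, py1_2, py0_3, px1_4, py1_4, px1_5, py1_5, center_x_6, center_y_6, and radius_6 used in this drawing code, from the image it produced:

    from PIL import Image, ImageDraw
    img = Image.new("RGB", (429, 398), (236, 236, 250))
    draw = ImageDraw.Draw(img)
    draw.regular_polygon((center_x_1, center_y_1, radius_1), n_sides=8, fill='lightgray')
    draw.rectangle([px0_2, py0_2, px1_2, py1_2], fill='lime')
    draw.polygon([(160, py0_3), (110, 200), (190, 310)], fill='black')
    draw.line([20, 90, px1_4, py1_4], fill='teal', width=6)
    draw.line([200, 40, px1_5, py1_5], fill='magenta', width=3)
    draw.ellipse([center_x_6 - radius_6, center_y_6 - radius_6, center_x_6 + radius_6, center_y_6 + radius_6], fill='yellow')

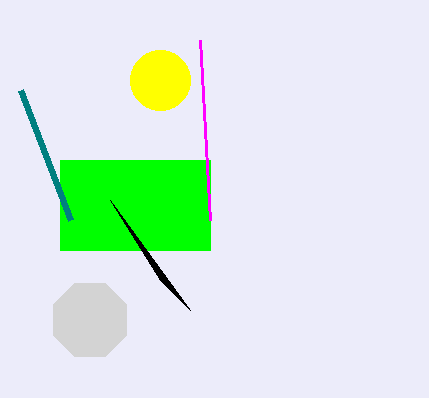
center_x_1 = 90
center_y_1 = 320
radius_1 = 40
px0_2 = 60
py0_2 = 160
px1_2 = 210
py1_2 = 250
py0_3 = 280
px1_4 = 70
py1_4 = 220
px1_5 = 210
py1_5 = 220
center_x_6 = 160
center_y_6 = 80
radius_6 = 30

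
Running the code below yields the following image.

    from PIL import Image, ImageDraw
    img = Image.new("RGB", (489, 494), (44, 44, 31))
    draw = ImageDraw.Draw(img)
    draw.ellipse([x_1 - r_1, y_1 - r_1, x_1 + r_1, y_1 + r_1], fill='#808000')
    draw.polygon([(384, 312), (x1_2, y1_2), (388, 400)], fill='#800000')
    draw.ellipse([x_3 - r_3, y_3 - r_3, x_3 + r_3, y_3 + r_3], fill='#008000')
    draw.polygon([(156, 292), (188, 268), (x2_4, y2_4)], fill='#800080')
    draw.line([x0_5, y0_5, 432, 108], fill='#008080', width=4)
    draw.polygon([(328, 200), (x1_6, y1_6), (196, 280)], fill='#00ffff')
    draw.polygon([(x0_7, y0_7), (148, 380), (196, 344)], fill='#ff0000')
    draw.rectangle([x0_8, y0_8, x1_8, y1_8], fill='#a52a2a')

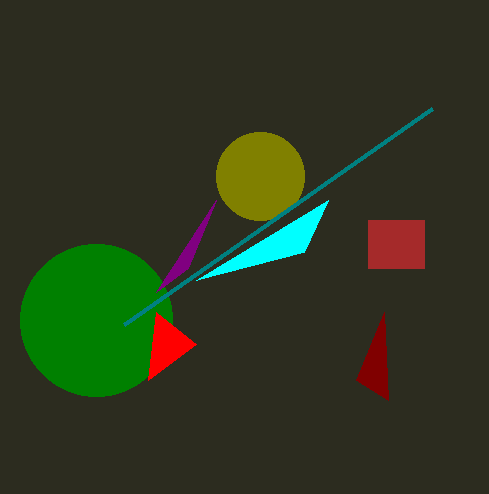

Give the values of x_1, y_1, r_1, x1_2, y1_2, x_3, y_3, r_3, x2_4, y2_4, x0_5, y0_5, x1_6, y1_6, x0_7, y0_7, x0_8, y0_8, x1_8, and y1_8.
x_1 = 260, y_1 = 176, r_1 = 44, x1_2 = 356, y1_2 = 380, x_3 = 96, y_3 = 320, r_3 = 76, x2_4 = 216, y2_4 = 200, x0_5 = 124, y0_5 = 324, x1_6 = 304, y1_6 = 252, x0_7 = 156, y0_7 = 312, x0_8 = 368, y0_8 = 220, x1_8 = 424, y1_8 = 268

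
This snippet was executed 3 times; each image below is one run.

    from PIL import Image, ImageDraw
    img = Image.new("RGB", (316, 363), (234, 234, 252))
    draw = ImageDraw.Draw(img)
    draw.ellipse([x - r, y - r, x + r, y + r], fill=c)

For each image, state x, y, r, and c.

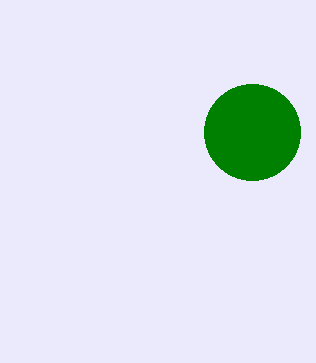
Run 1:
x = 252; y = 132; r = 48; c = 'green'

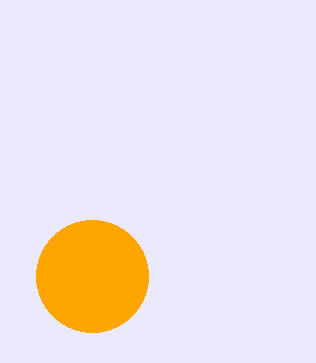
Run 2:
x = 92
y = 276
r = 56
c = 'orange'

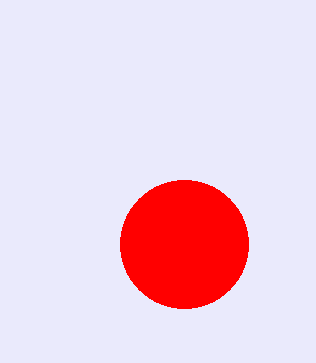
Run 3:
x = 184
y = 244
r = 64
c = 'red'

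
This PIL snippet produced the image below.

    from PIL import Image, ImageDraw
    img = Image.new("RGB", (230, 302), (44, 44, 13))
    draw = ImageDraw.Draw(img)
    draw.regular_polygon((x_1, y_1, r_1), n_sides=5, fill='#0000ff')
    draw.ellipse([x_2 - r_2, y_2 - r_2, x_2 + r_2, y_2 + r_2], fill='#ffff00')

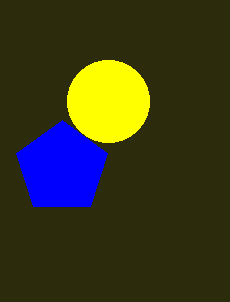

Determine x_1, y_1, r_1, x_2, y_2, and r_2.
x_1 = 62, y_1 = 168, r_1 = 48, x_2 = 108, y_2 = 101, r_2 = 41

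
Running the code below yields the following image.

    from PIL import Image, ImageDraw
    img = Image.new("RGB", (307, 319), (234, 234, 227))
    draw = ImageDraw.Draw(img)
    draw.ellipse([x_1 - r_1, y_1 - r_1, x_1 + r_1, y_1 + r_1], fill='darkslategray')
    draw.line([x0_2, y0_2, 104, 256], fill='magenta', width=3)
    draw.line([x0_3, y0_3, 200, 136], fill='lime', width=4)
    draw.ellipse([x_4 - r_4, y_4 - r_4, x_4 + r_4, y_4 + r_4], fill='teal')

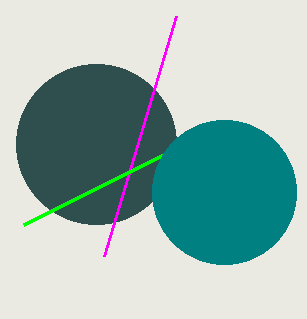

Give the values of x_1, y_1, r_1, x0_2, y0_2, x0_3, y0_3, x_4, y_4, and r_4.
x_1 = 96; y_1 = 144; r_1 = 80; x0_2 = 176; y0_2 = 16; x0_3 = 24; y0_3 = 224; x_4 = 224; y_4 = 192; r_4 = 72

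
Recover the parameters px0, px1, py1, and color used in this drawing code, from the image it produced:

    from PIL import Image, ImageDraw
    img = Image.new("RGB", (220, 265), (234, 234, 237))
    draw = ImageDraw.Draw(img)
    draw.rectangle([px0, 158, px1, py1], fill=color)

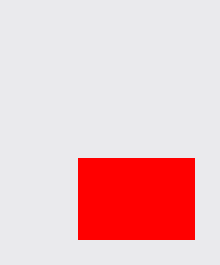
px0 = 78
px1 = 194
py1 = 239
color = 'red'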